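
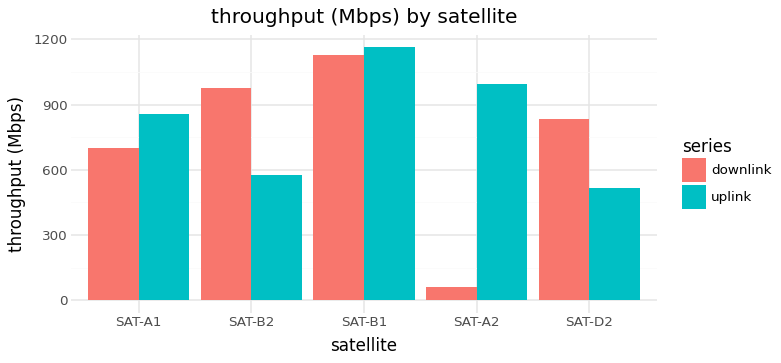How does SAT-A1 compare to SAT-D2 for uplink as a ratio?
≈ 1.8×

SAT-A1 ≈ 900, SAT-D2 ≈ 500; 900/500 ≈ 1.8.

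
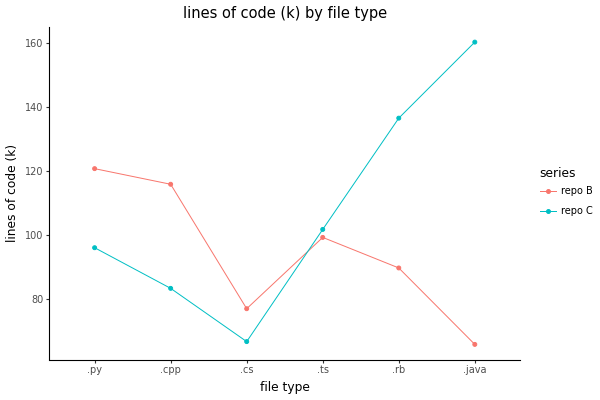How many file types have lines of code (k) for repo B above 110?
Above 110: .py, .cpp.

2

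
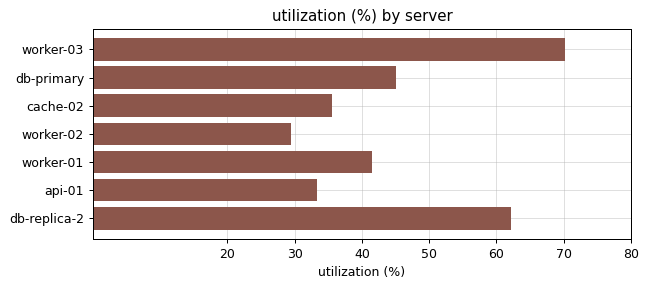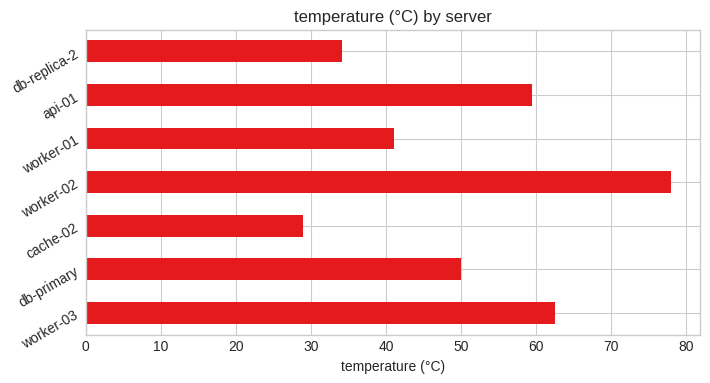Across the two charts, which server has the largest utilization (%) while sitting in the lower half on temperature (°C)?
db-replica-2

Chart 2 median temperature (°C) ≈ 50; below-median servers: cache-02, worker-01, db-replica-2. Among those, db-replica-2 has the highest utilization (%) (≈ 60).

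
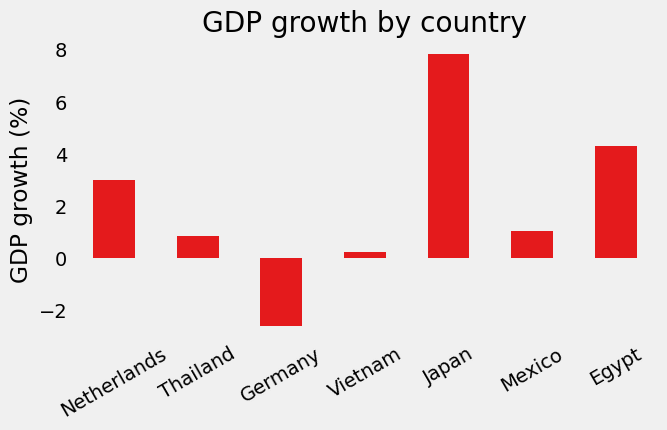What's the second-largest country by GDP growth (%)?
Egypt

Top 3: Japan ≈ 8, Egypt ≈ 4, Netherlands ≈ 3.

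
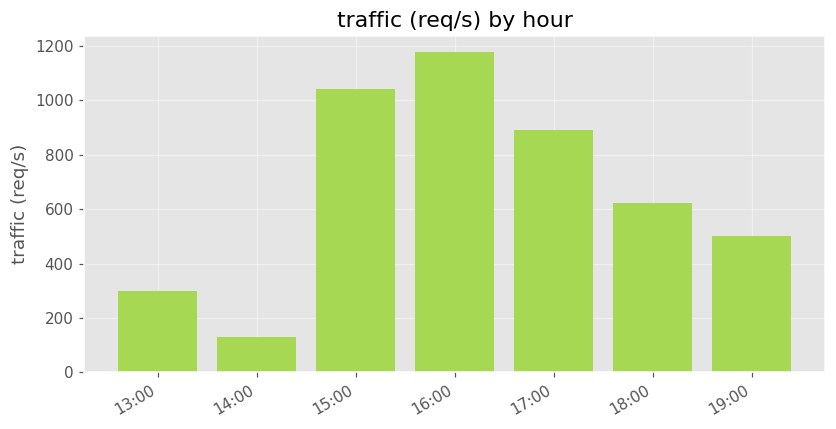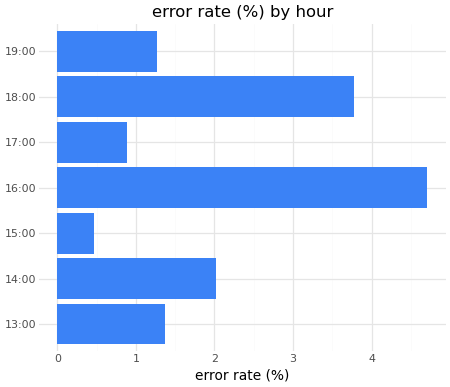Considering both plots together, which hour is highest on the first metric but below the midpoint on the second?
15:00

Chart 2 median error rate (%) ≈ 1.5; below-median hours: 15:00, 17:00, 19:00. Among those, 15:00 has the highest traffic (req/s) (≈ 1000).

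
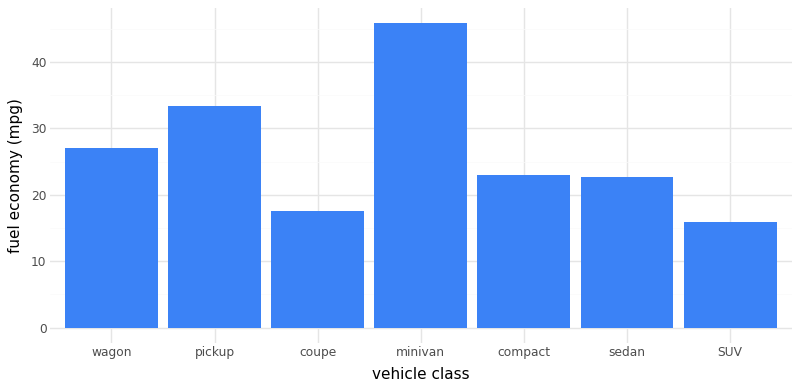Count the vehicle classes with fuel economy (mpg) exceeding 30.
2

Above 30: pickup, minivan.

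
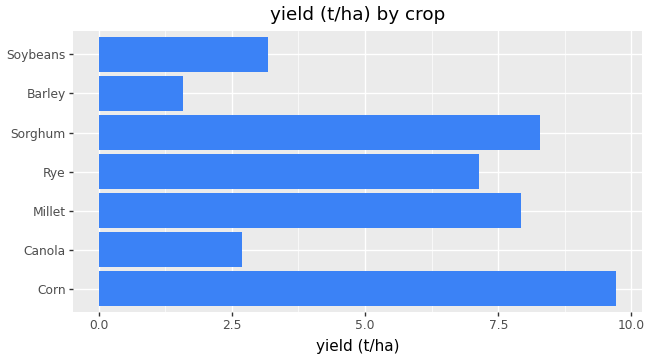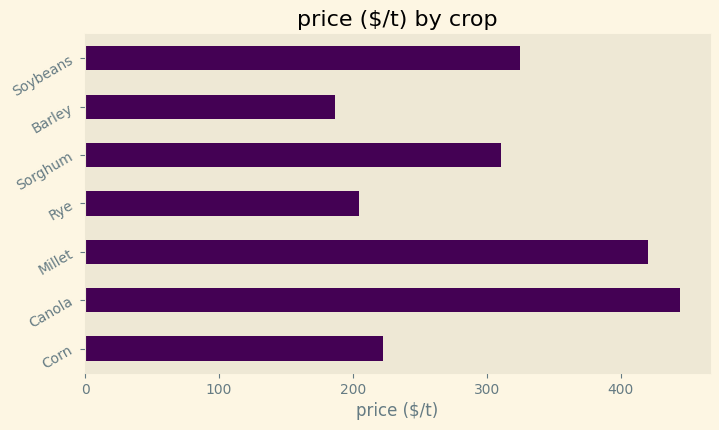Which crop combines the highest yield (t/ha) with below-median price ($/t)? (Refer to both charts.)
Chart 2 median price ($/t) ≈ 300; below-median crops: Corn, Rye, Barley. Among those, Corn has the highest yield (t/ha) (≈ 10).

Corn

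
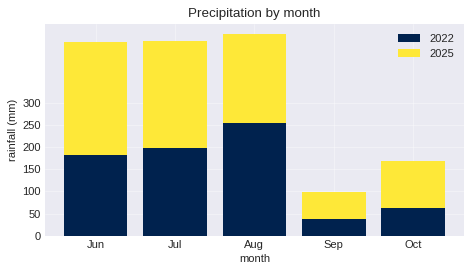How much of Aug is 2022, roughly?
≈ 250

2022 top ≈ 250, bottom ≈ 0; segment ≈ 250.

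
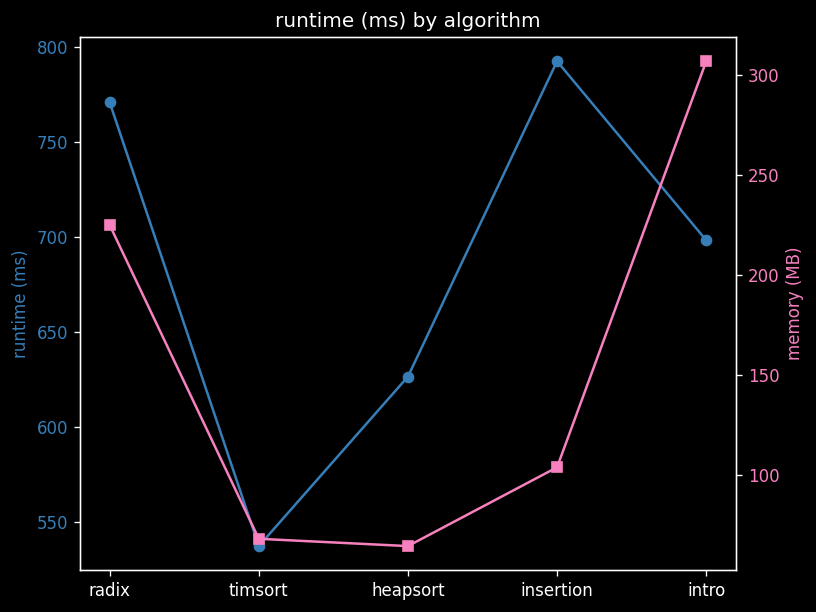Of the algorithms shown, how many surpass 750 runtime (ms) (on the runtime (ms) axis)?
2

Above 750: radix, insertion.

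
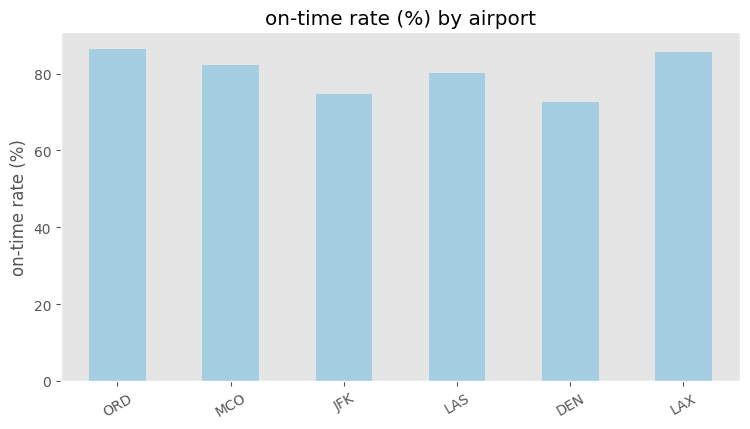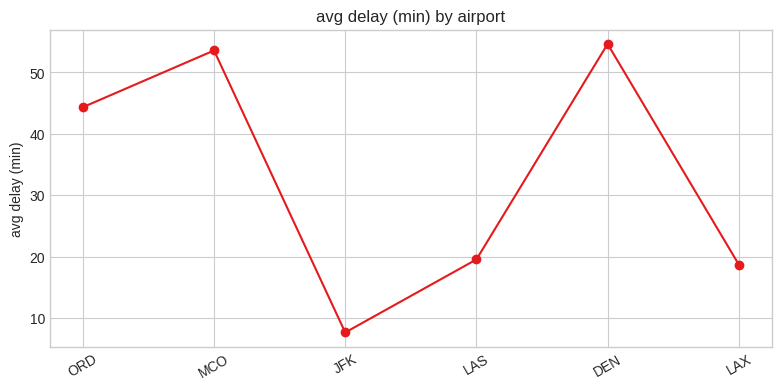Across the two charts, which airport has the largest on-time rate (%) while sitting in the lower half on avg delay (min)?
LAX

Chart 2 median avg delay (min) ≈ 30; below-median airports: JFK, LAS, LAX. Among those, LAX has the highest on-time rate (%) (≈ 90).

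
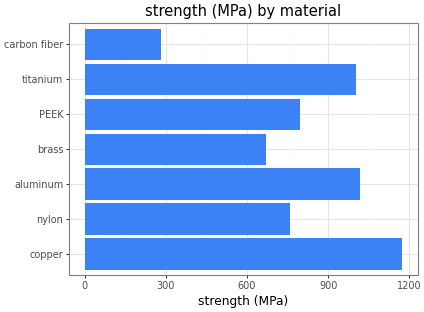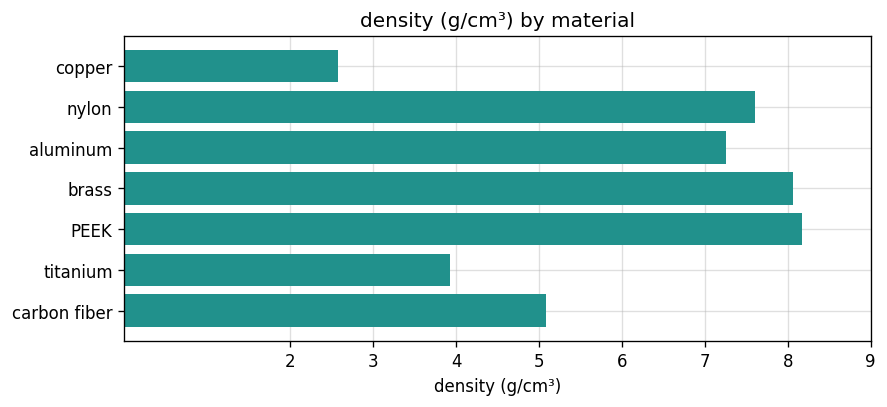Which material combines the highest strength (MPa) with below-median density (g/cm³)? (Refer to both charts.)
Chart 2 median density (g/cm³) ≈ 7; below-median materials: copper, titanium, carbon fiber. Among those, copper has the highest strength (MPa) (≈ 1200).

copper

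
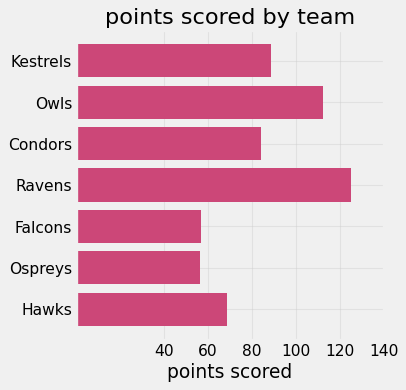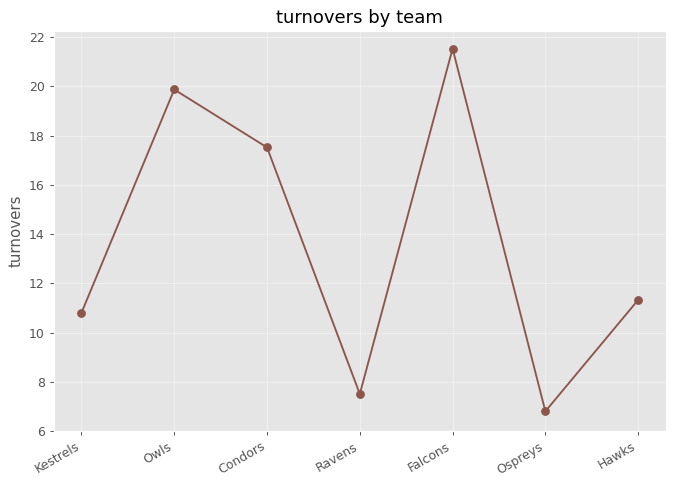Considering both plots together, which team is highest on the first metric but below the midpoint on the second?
Ravens

Chart 2 median turnovers ≈ 12; below-median teams: Kestrels, Ravens, Ospreys. Among those, Ravens has the highest points scored (≈ 120).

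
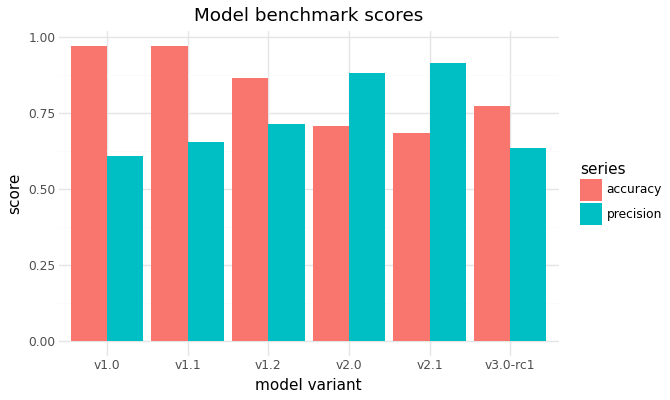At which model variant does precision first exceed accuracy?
v2.0

v1.2: precision ≈ 0.7 vs accuracy ≈ 0.9 (not yet); v2.0: precision ≈ 0.9 vs accuracy ≈ 0.7 (first crossover).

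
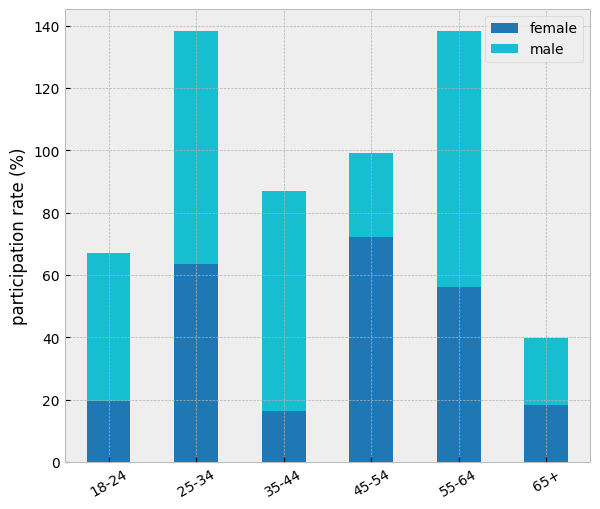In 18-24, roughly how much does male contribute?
male top ≈ 60, bottom ≈ 20; segment ≈ 40.

≈ 40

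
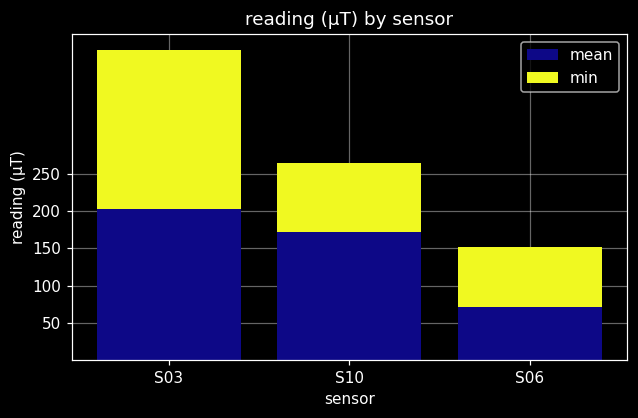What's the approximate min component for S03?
min top ≈ 400, bottom ≈ 200; segment ≈ 200.

≈ 200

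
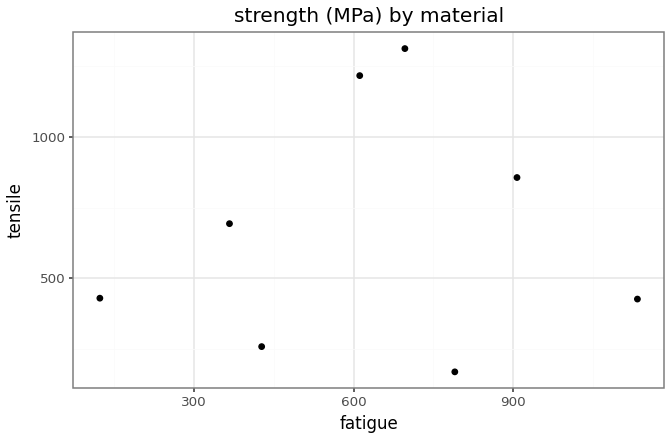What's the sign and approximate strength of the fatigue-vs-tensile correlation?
Points are roughly uncorrelated; weak (|r| ≈ 0.1).

no clear correlation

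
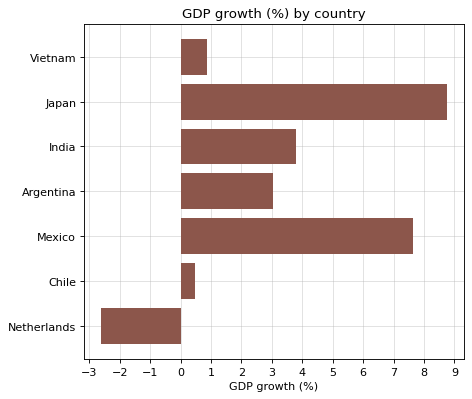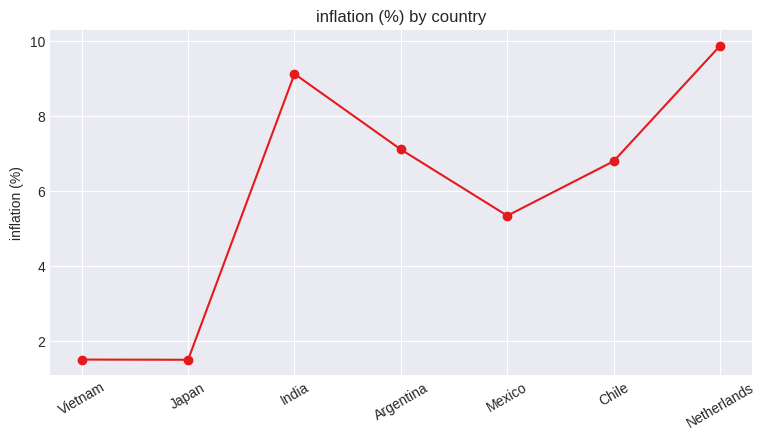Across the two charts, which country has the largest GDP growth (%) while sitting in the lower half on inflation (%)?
Chart 2 median inflation (%) ≈ 7; below-median countries: Vietnam, Japan, Mexico. Among those, Japan has the highest GDP growth (%) (≈ 9).

Japan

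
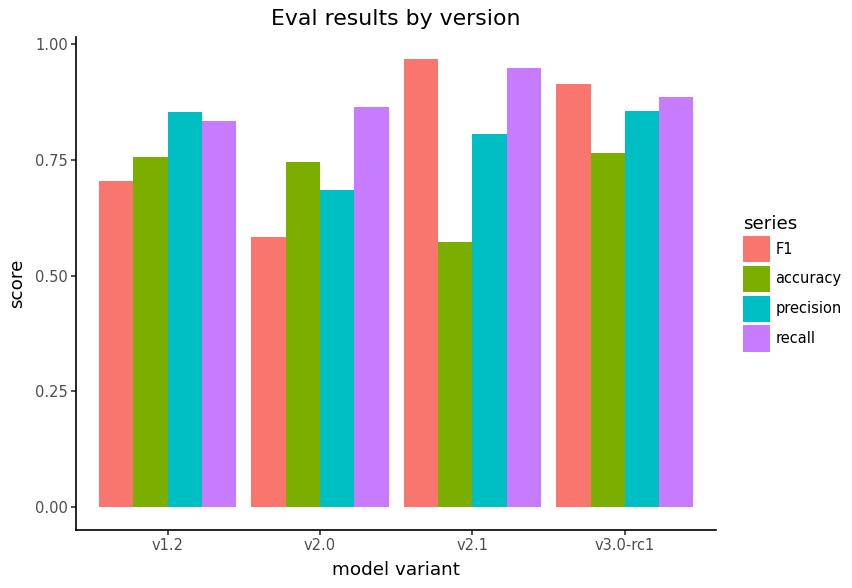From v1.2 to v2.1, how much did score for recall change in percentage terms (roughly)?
v1.2 ≈ 0.8, v2.1 ≈ 0.9; (0.9 − 0.8) / 0.8 ≈ +12.5%.

≈ +12.5%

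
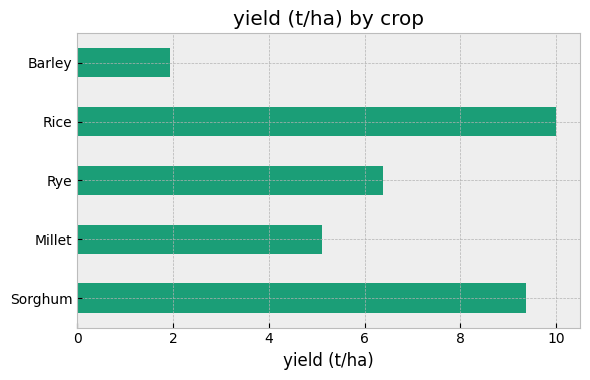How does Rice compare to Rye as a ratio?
≈ 1.67×

Rice ≈ 10, Rye ≈ 6; 10/6 ≈ 1.67.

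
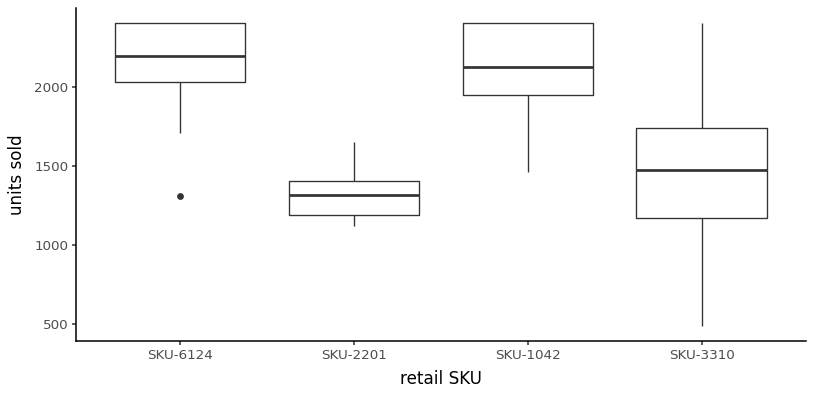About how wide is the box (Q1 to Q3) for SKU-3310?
≈ 500

Q3 ≈ 1700, Q1 ≈ 1200; IQR ≈ 500.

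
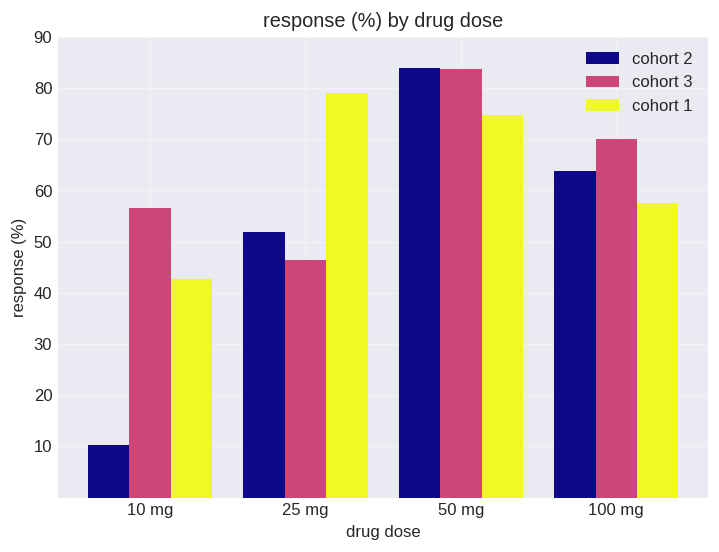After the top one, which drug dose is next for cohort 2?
Top 3 for cohort 2: 50 mg ≈ 80, 100 mg ≈ 60, 25 mg ≈ 50.

100 mg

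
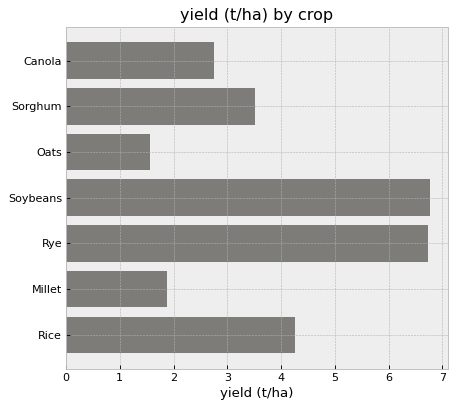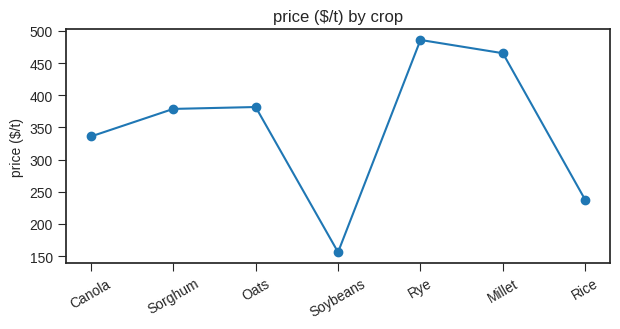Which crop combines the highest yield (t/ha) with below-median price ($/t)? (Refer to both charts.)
Chart 2 median price ($/t) ≈ 400; below-median crops: Canola, Soybeans, Rice. Among those, Soybeans has the highest yield (t/ha) (≈ 7).

Soybeans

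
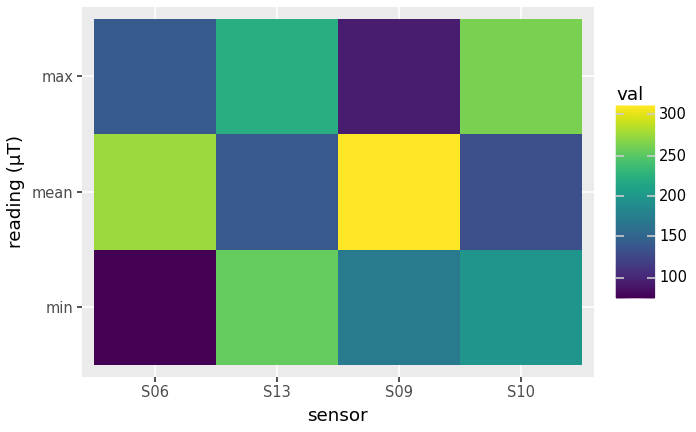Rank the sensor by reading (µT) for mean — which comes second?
Top 3 for mean: S09 ≈ 320, S06 ≈ 280, S13 ≈ 140.

S06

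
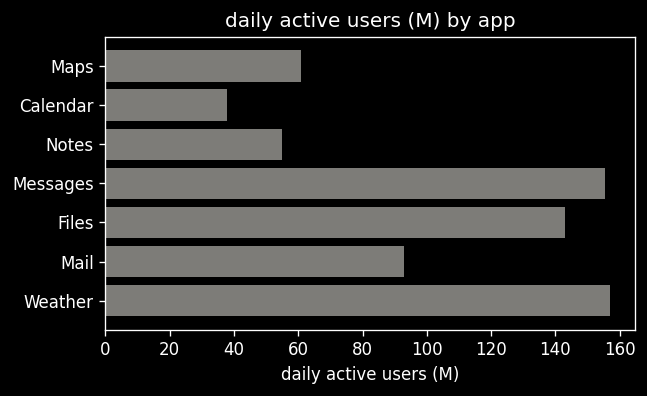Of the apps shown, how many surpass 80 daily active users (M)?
Above 80: Messages, Files, Mail, Weather.

4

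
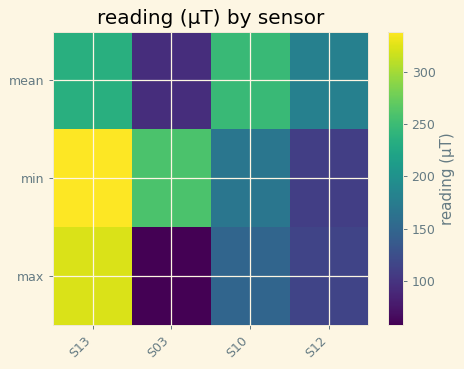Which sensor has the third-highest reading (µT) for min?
Top 4 for min: S13 ≈ 350, S03 ≈ 250, S10 ≈ 175, S12 ≈ 100.

S10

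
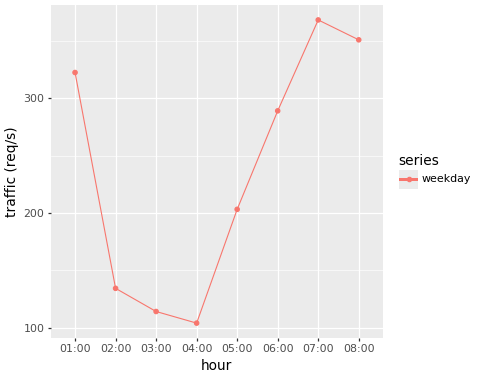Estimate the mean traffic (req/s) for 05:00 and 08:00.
≈ 275

(200 + 350) / 2 ≈ 275.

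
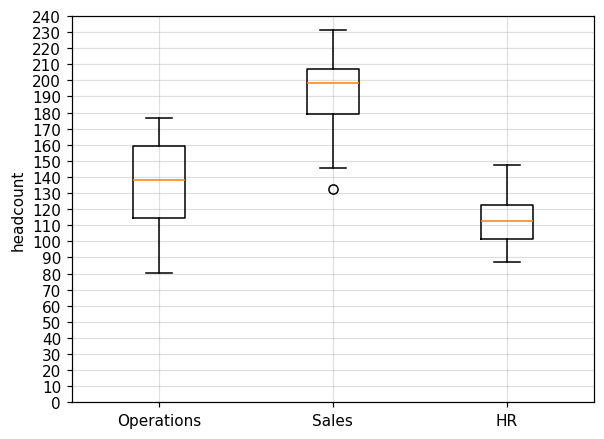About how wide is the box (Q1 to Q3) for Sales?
Q3 ≈ 210, Q1 ≈ 180; IQR ≈ 30.

≈ 30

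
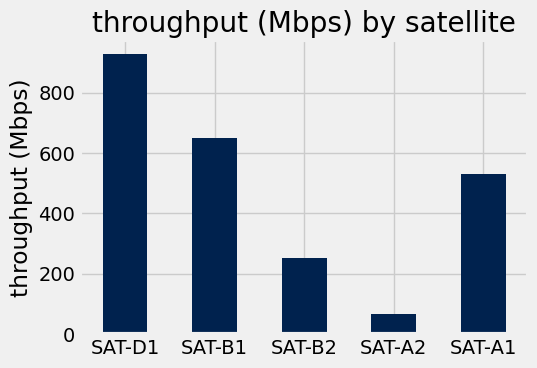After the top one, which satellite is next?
SAT-B1

Top 3: SAT-D1 ≈ 900, SAT-B1 ≈ 600, SAT-A1 ≈ 500.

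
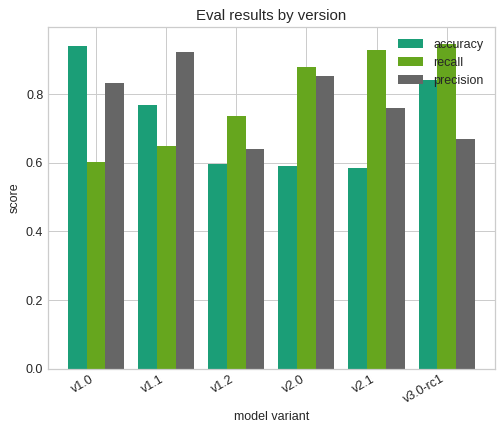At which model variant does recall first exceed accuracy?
v1.2

v1.1: recall ≈ 0.6 vs accuracy ≈ 0.8 (not yet); v1.2: recall ≈ 0.7 vs accuracy ≈ 0.6 (first crossover).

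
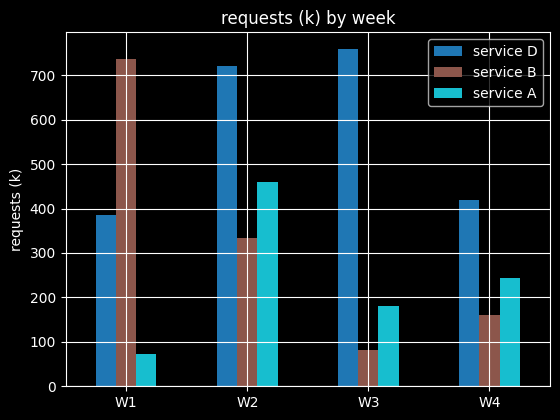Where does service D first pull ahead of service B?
W2

W1: service D ≈ 400 vs service B ≈ 700 (not yet); W2: service D ≈ 700 vs service B ≈ 300 (first crossover).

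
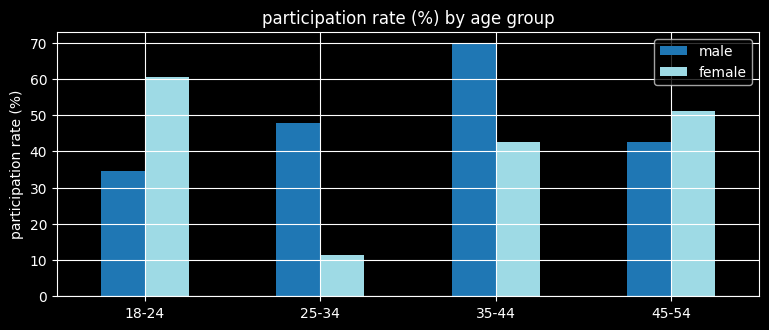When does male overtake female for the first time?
25-34

18-24: male ≈ 30 vs female ≈ 60 (not yet); 25-34: male ≈ 50 vs female ≈ 10 (first crossover).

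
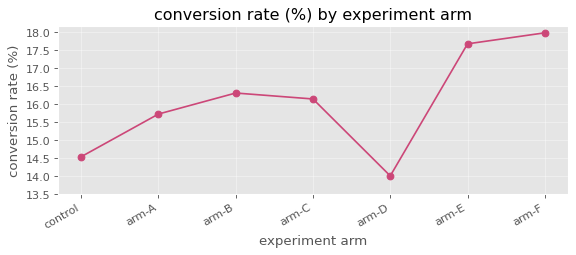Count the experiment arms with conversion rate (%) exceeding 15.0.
5

Above 15.0: arm-A, arm-B, arm-C, arm-E, arm-F.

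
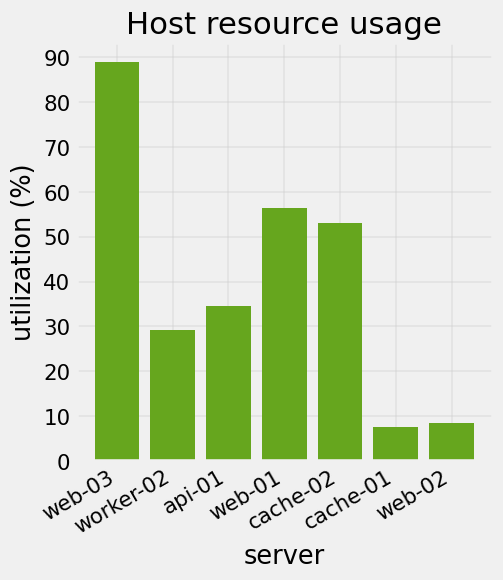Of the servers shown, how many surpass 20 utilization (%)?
5

Above 20: web-03, worker-02, api-01, web-01, cache-02.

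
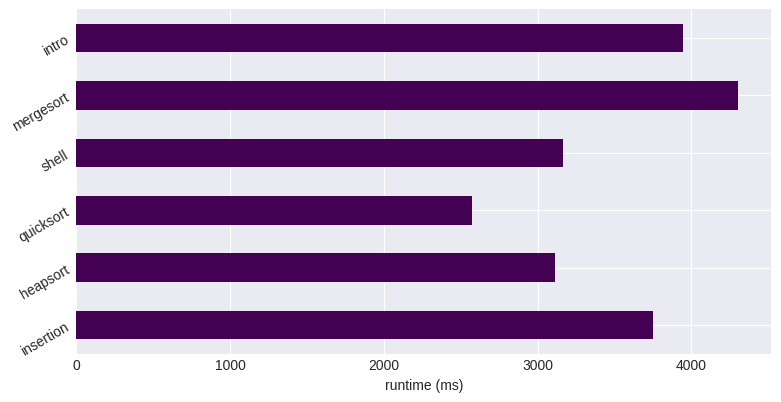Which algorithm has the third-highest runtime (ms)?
insertion

Top 4: mergesort ≈ 4500, intro ≈ 4000, insertion ≈ 3500, shell ≈ 3000.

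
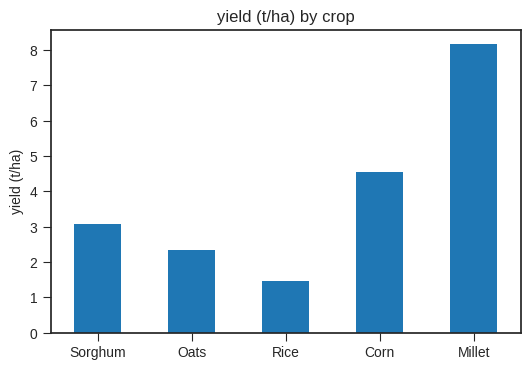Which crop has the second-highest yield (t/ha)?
Top 3: Millet ≈ 8, Corn ≈ 5, Sorghum ≈ 3.

Corn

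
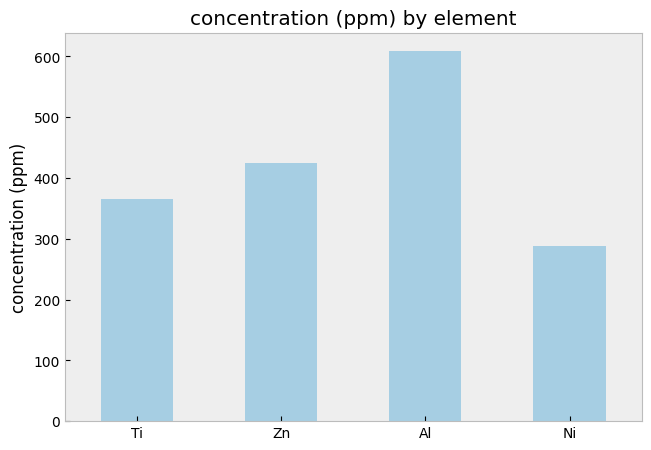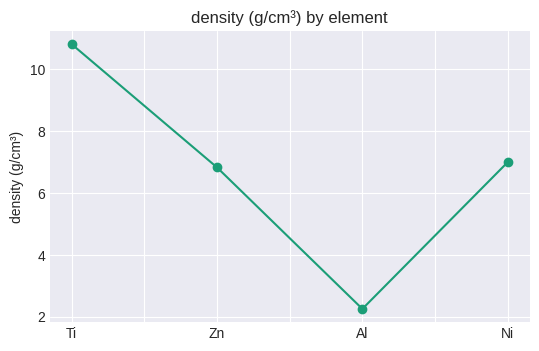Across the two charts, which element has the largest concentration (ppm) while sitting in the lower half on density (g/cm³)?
Al

Chart 2 median density (g/cm³) ≈ 7; below-median elements: Zn, Al. Among those, Al has the highest concentration (ppm) (≈ 600).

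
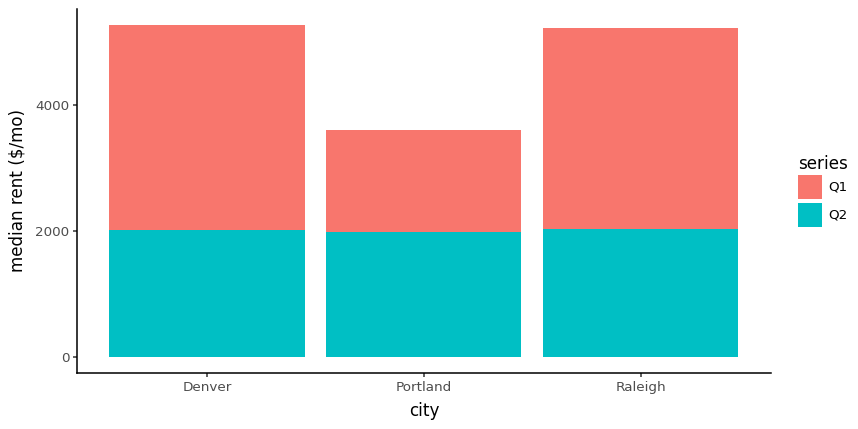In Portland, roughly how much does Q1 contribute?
Q1 top ≈ 3500, bottom ≈ 2000; segment ≈ 1500.

≈ 1500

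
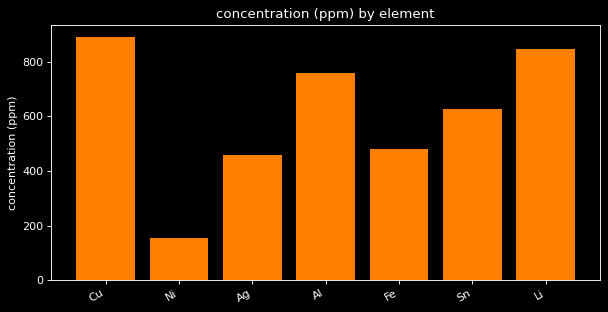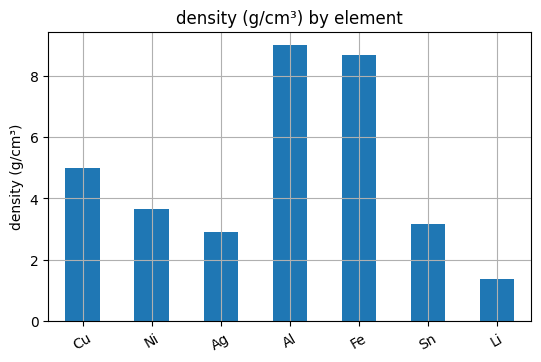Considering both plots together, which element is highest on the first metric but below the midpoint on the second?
Chart 2 median density (g/cm³) ≈ 4; below-median elements: Ag, Sn, Li. Among those, Li has the highest concentration (ppm) (≈ 800).

Li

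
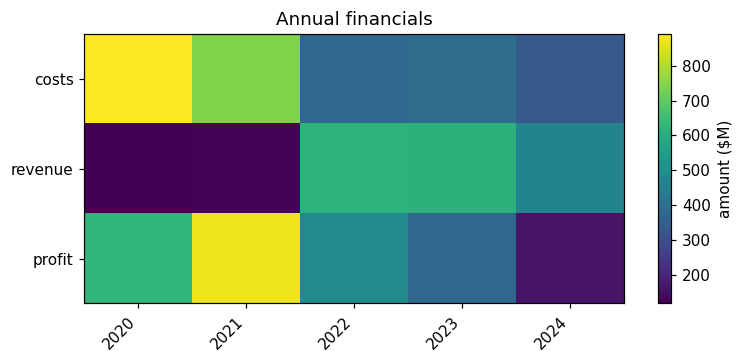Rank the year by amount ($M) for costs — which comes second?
2021

Top 3 for costs: 2020 ≈ 900, 2021 ≈ 700, 2023 ≈ 400.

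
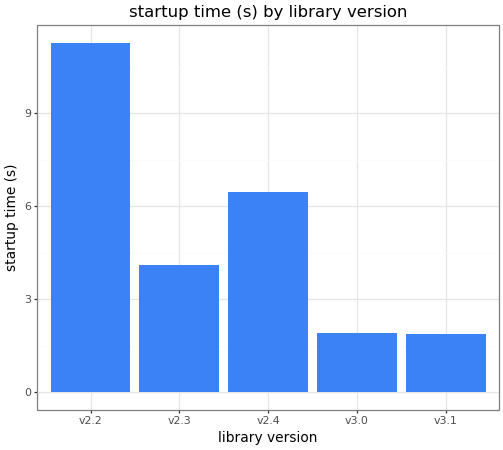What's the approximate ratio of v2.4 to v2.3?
v2.4 ≈ 6, v2.3 ≈ 4; 6/4 ≈ 1.5.

≈ 1.5×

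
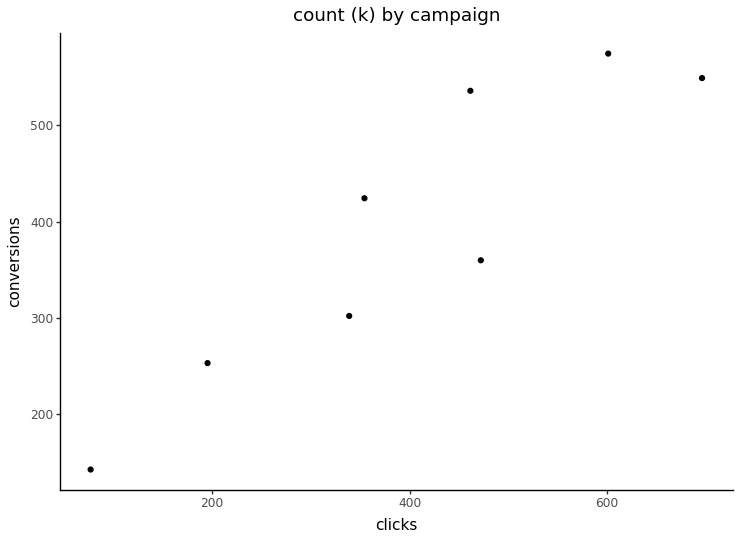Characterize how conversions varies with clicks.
Points are positively correlated; strong (|r| ≈ 0.9).

positive, strong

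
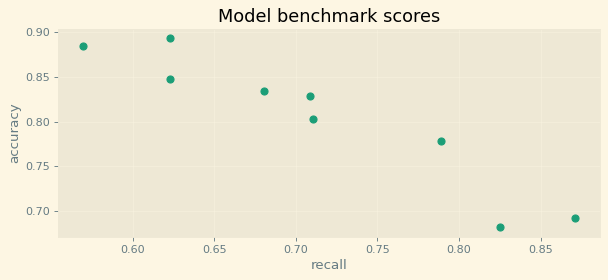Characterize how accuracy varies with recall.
negative, strong

Points are negatively correlated; strong (|r| ≈ 0.9).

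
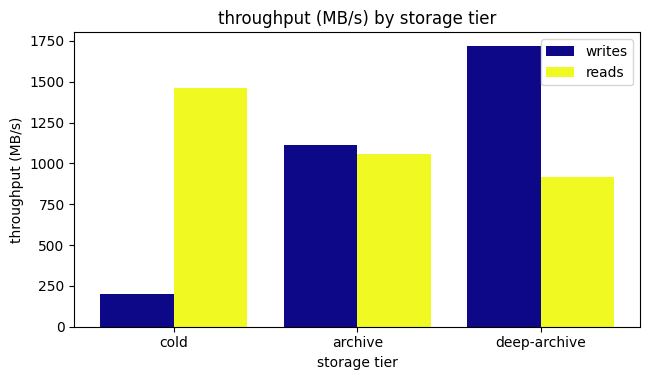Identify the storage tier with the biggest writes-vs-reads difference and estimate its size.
cold: writes ≈ 200, reads ≈ 1400 → gap ≈ 1200. Next-largest (deep-archive) is only ≈ 800.

cold, ≈ 1200 MB/s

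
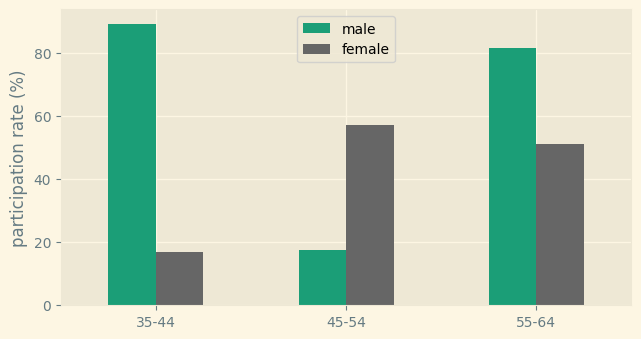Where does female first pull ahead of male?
35-44: female ≈ 20 vs male ≈ 90 (not yet); 45-54: female ≈ 60 vs male ≈ 20 (first crossover).

45-54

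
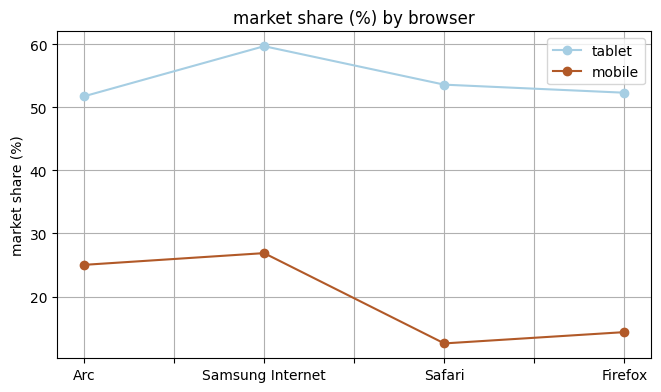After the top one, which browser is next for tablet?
Top 3 for tablet: Samsung Internet ≈ 60, Safari ≈ 55, Firefox ≈ 50.

Safari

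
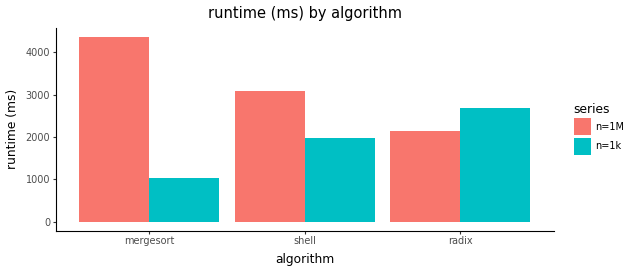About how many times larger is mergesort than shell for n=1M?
mergesort ≈ 4500, shell ≈ 3000; 4500/3000 ≈ 1.5.

≈ 1.5×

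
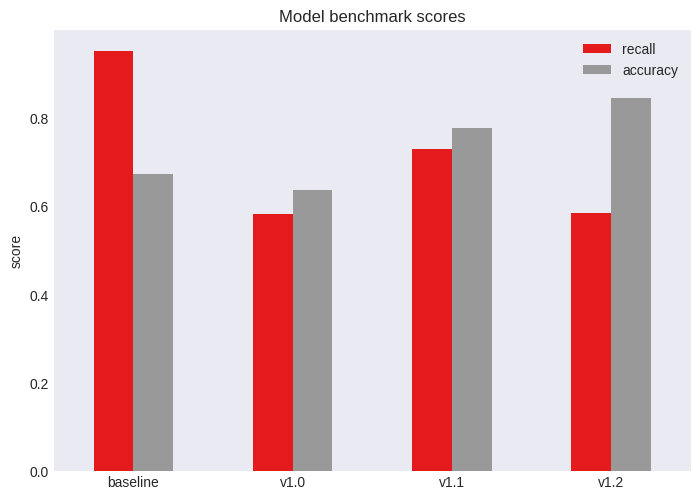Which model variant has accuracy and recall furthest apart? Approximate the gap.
baseline: accuracy ≈ 0.7, recall ≈ 1.0 → gap ≈ 0.3. Next-largest (v1.2) is only ≈ 0.2.

baseline, ≈ 0.3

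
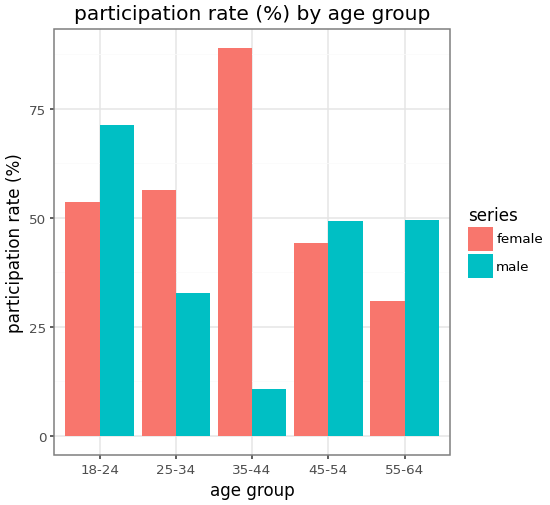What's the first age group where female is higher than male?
25-34

18-24: female ≈ 50 vs male ≈ 70 (not yet); 25-34: female ≈ 60 vs male ≈ 30 (first crossover).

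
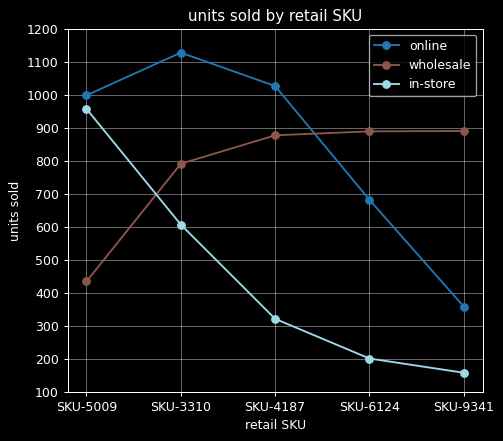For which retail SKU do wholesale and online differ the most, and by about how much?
SKU-5009, ≈ 600

SKU-5009: wholesale ≈ 400, online ≈ 1000 → gap ≈ 600. Next-largest (SKU-9341) is only ≈ 500.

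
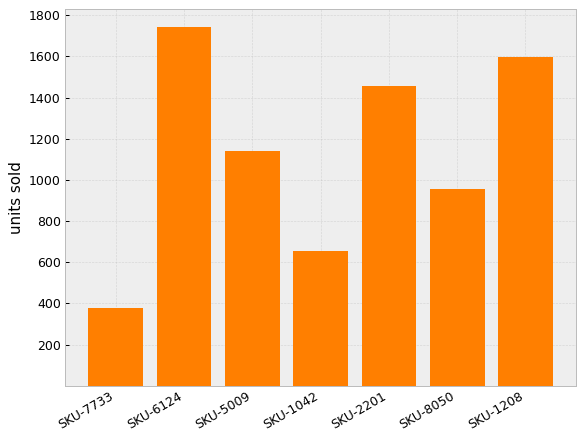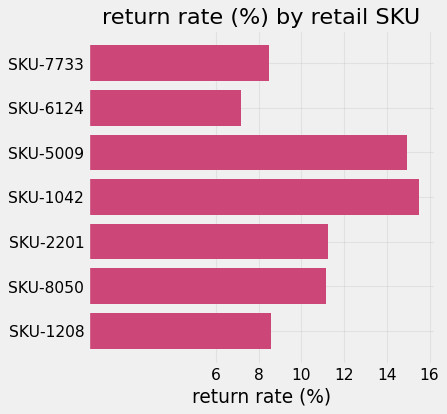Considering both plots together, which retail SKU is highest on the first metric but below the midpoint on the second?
Chart 2 median return rate (%) ≈ 12; below-median retail SKUs: SKU-7733, SKU-6124, SKU-1208. Among those, SKU-6124 has the highest units sold (≈ 1800).

SKU-6124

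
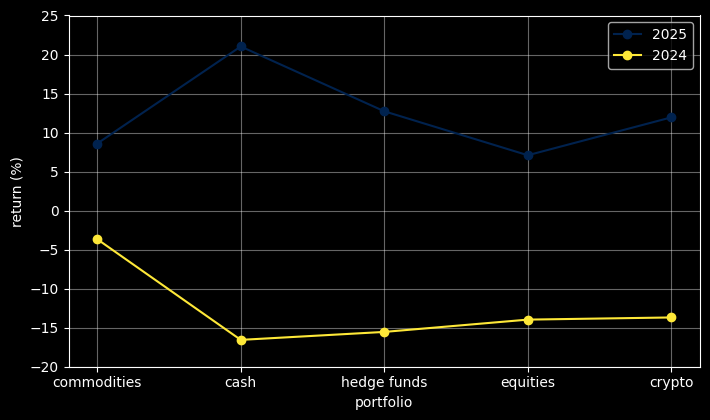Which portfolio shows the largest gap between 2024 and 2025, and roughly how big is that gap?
cash: 2024 ≈ -15, 2025 ≈ 20 → gap ≈ 35. Next-largest (hedge funds) is only ≈ 30.

cash, ≈ 35 %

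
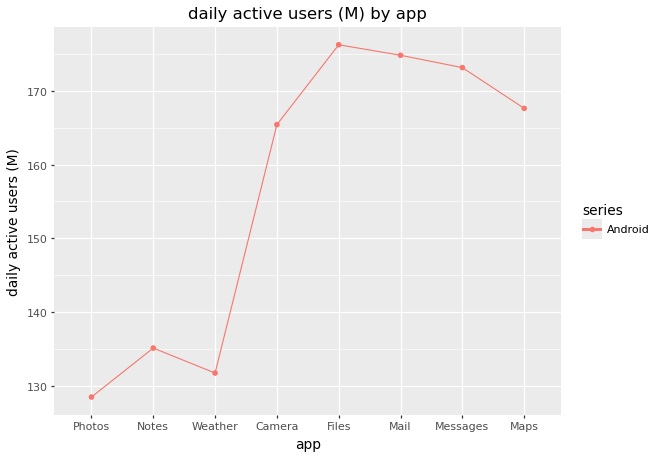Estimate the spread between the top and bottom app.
≈ 45

Max Files ≈ 175, min Photos ≈ 130; range ≈ 45.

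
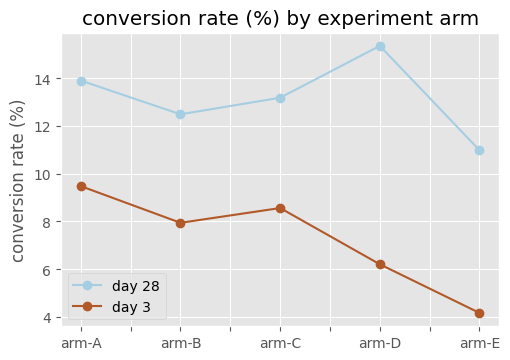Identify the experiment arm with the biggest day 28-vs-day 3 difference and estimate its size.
arm-D: day 28 ≈ 15, day 3 ≈ 6 → gap ≈ 9. Next-largest (arm-E) is only ≈ 7.

arm-D, ≈ 9 %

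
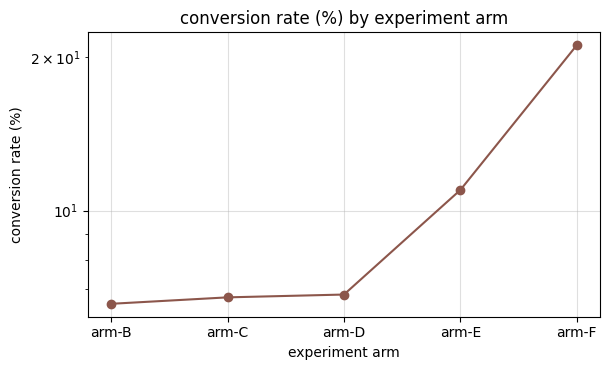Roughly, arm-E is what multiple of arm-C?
≈ 1.67×

arm-E ≈ 10, arm-C ≈ 6; 10/6 ≈ 1.67.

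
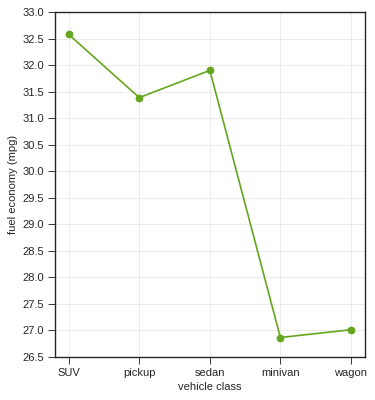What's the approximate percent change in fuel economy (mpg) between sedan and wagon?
sedan ≈ 32.0, wagon ≈ 27.0; (27.0 − 32.0) / 32.0 ≈ -15.6%.

≈ -15.6%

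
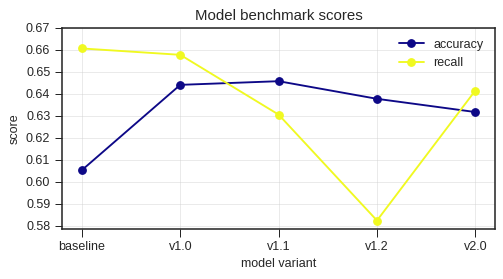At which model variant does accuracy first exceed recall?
v1.1

v1.0: accuracy ≈ 0.64 vs recall ≈ 0.66 (not yet); v1.1: accuracy ≈ 0.65 vs recall ≈ 0.63 (first crossover).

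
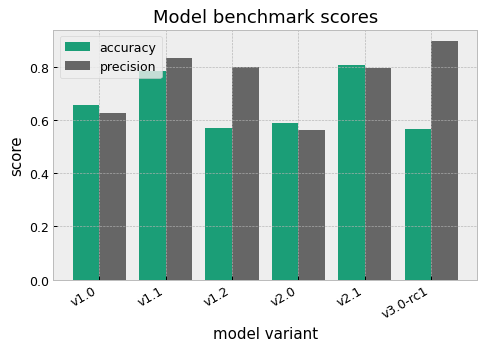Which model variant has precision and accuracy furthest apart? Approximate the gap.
v3.0-rc1, ≈ 0.3

v3.0-rc1: precision ≈ 0.9, accuracy ≈ 0.6 → gap ≈ 0.3. Next-largest (v1.2) is only ≈ 0.2.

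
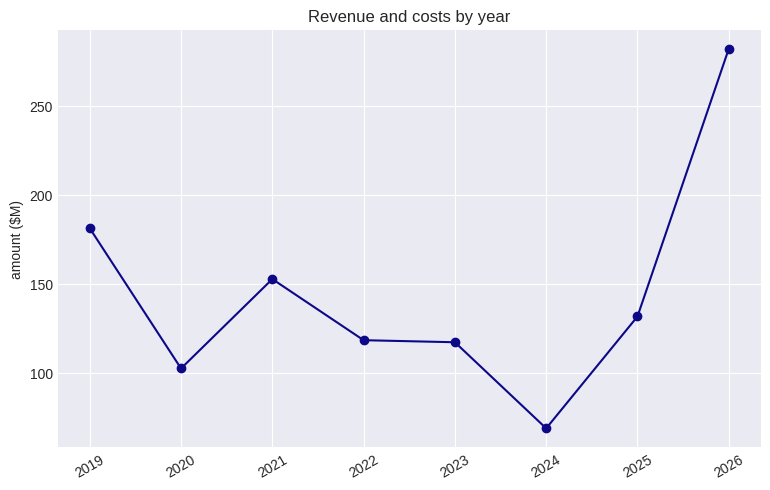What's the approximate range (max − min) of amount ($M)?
≈ 220

Max 2026 ≈ 280, min 2024 ≈ 60; range ≈ 220.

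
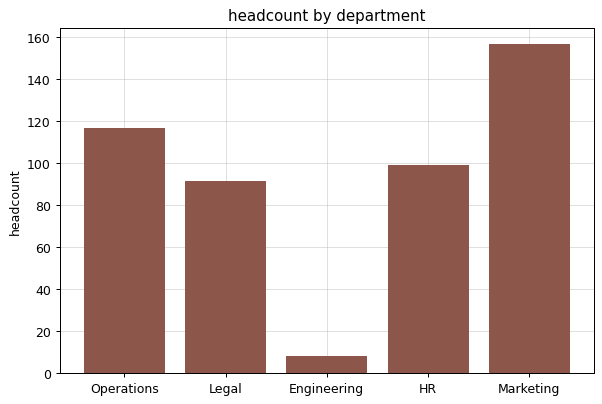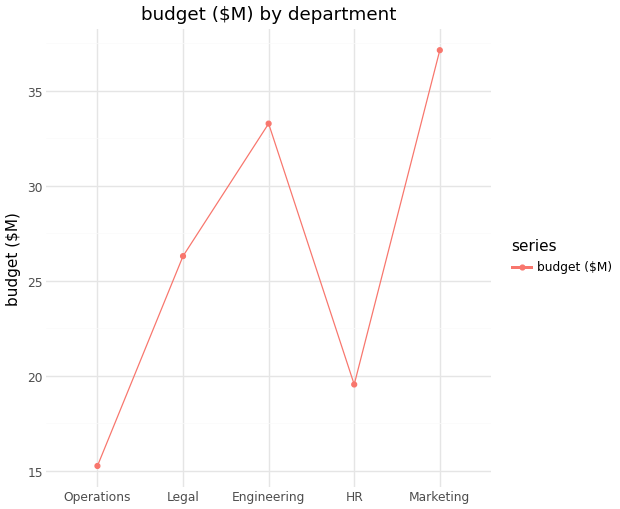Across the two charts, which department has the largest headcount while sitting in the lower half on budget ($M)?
Operations

Chart 2 median budget ($M) ≈ 25; below-median departments: Operations, HR. Among those, Operations has the highest headcount (≈ 120).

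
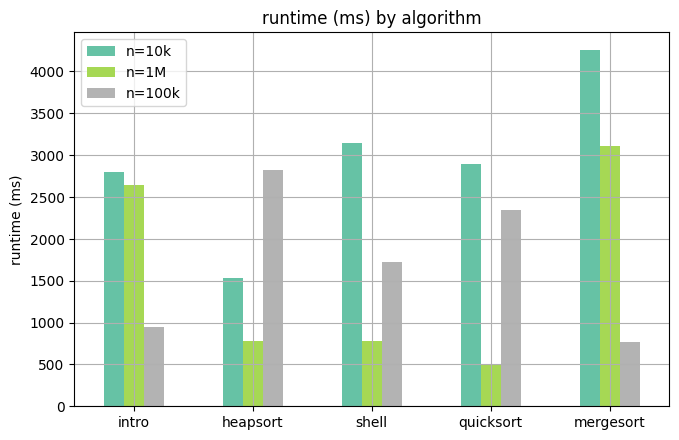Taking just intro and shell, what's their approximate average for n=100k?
≈ 1250

(1000 + 1500) / 2 ≈ 1250.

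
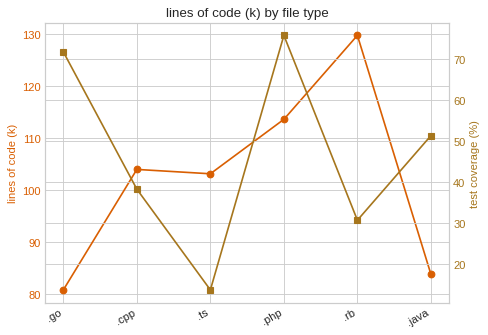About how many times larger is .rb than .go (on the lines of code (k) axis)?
.rb ≈ 130, .go ≈ 80; 130/80 ≈ 1.62.

≈ 1.62×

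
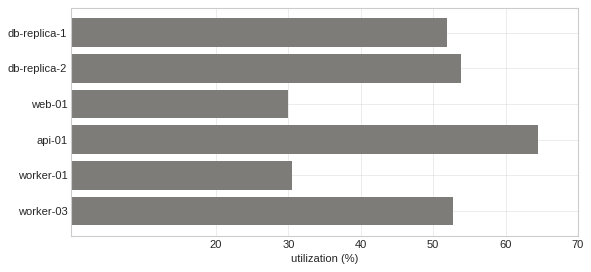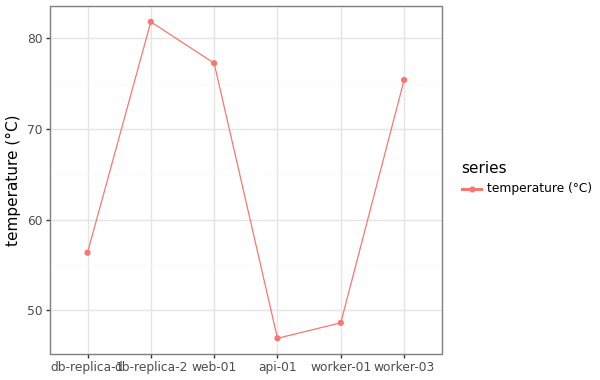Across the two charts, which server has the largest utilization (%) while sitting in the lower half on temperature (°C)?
api-01

Chart 2 median temperature (°C) ≈ 70; below-median servers: db-replica-1, api-01, worker-01. Among those, api-01 has the highest utilization (%) (≈ 60).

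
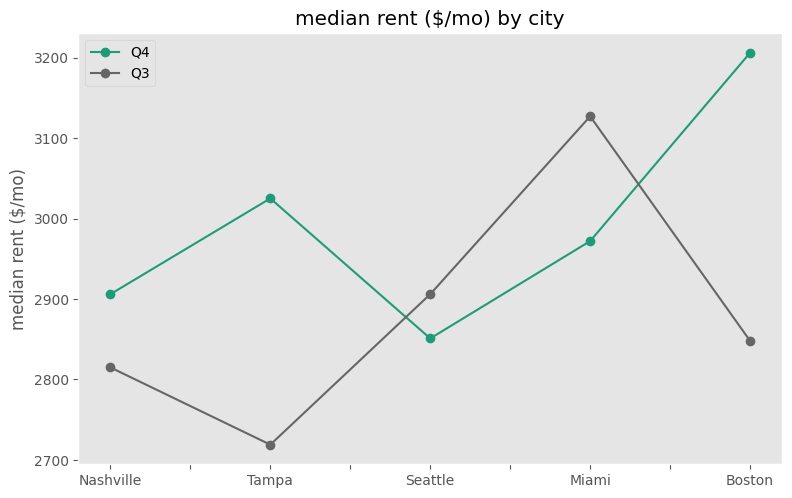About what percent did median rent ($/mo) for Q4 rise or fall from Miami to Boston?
Miami ≈ 2950, Boston ≈ 3200; (3200 − 2950) / 2950 ≈ +8.5%.

≈ +8.5%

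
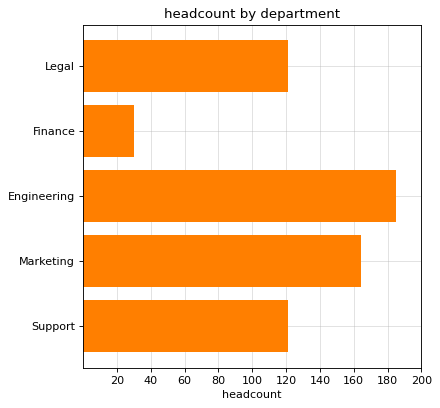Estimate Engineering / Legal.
≈ 1.5×

Engineering ≈ 180, Legal ≈ 120; 180/120 ≈ 1.5.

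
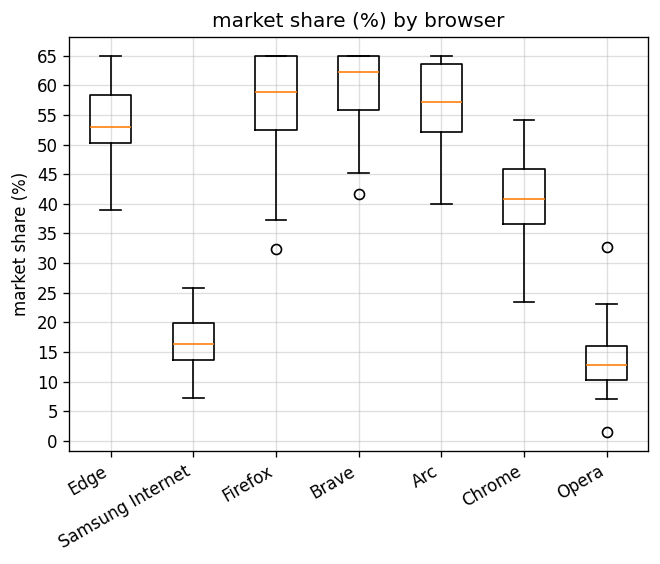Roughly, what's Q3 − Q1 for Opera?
Q3 ≈ 15, Q1 ≈ 10; IQR ≈ 5.

≈ 5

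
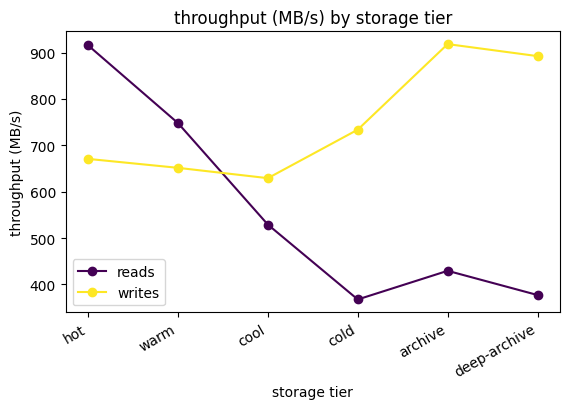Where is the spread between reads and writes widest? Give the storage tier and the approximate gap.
deep-archive, ≈ 500 MB/s

deep-archive: reads ≈ 400, writes ≈ 900 → gap ≈ 500. Next-largest (archive) is only ≈ 450.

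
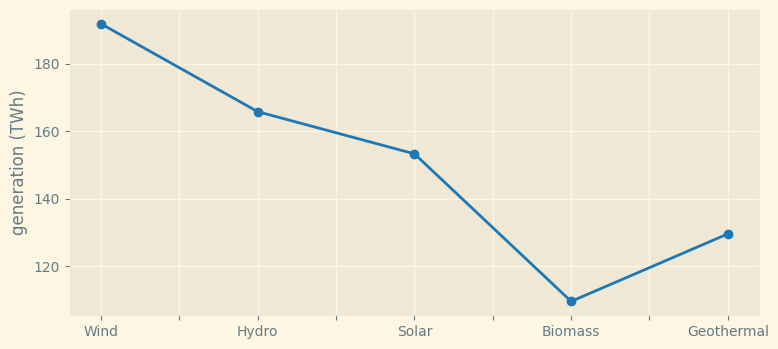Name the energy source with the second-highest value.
Top 3: Wind ≈ 190, Hydro ≈ 170, Solar ≈ 150.

Hydro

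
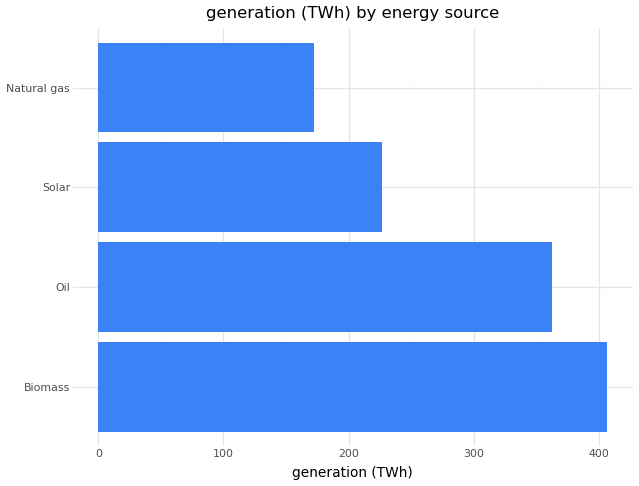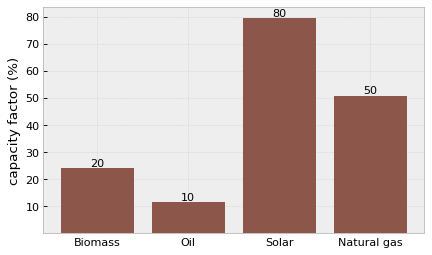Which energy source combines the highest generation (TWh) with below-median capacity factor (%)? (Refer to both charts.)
Biomass

Chart 2 median capacity factor (%) ≈ 40; below-median energy sources: Biomass, Oil. Among those, Biomass has the highest generation (TWh) (≈ 400).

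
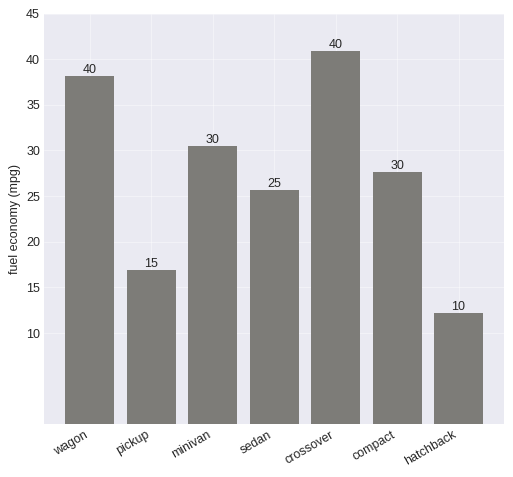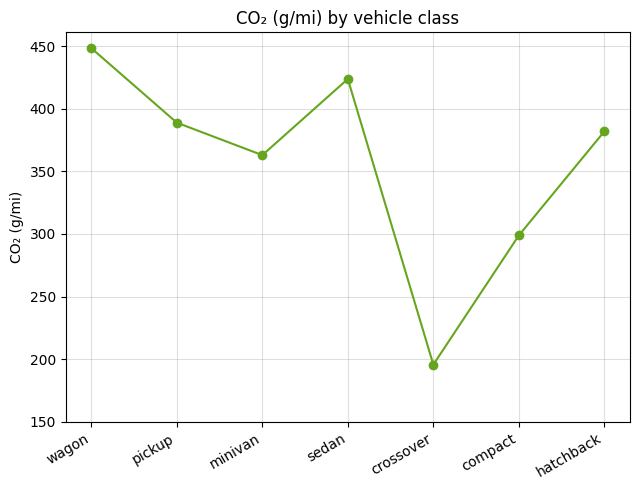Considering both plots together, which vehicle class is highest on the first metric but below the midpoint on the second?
crossover

Chart 2 median CO₂ (g/mi) ≈ 400; below-median vehicle classes: minivan, crossover, compact. Among those, crossover has the highest fuel economy (mpg) (≈ 40).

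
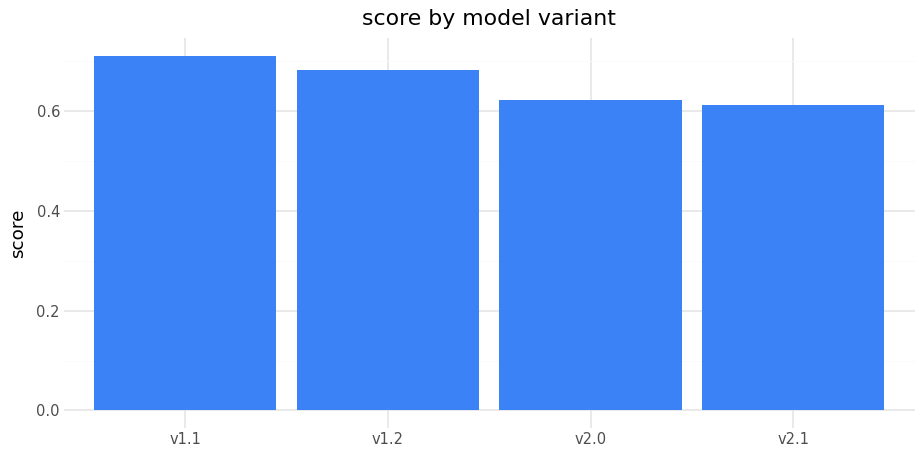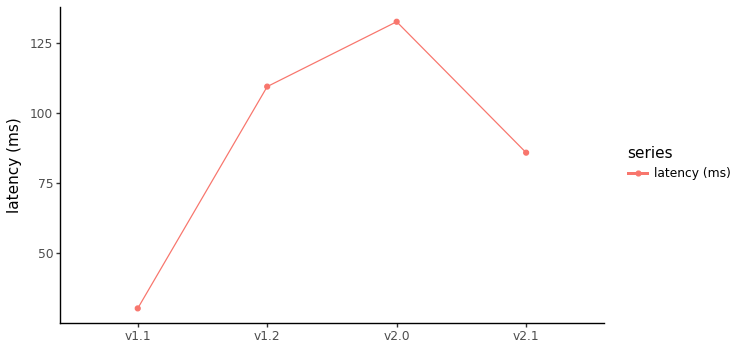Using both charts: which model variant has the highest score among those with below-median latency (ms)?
Chart 2 median latency (ms) ≈ 100; below-median model variants: v1.1, v2.1. Among those, v1.1 has the highest score (≈ 0.7).

v1.1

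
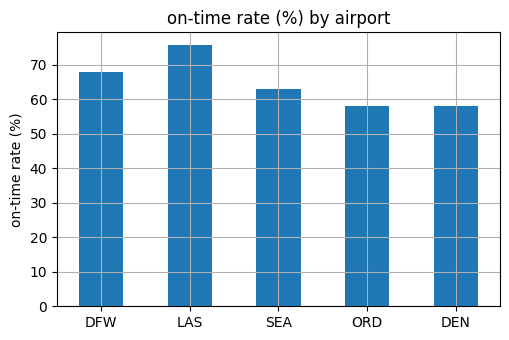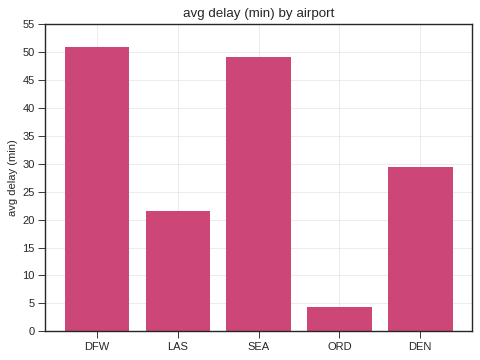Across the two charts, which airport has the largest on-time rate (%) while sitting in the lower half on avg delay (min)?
Chart 2 median avg delay (min) ≈ 30; below-median airports: LAS, ORD. Among those, LAS has the highest on-time rate (%) (≈ 80).

LAS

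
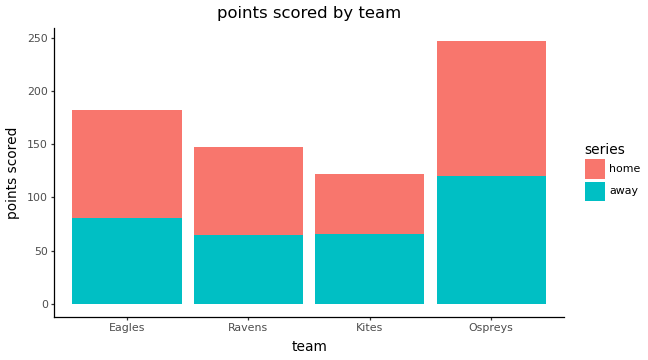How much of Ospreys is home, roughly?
≈ 125

home top ≈ 250, bottom ≈ 125; segment ≈ 125.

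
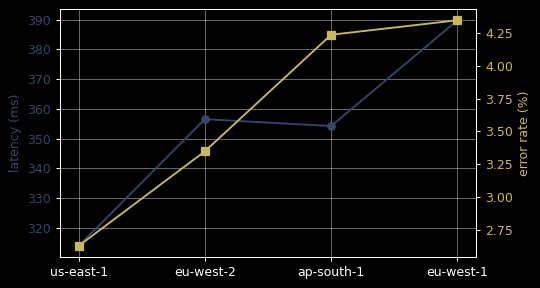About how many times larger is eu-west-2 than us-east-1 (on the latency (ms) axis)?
≈ 1.16×

eu-west-2 ≈ 360, us-east-1 ≈ 310; 360/310 ≈ 1.16.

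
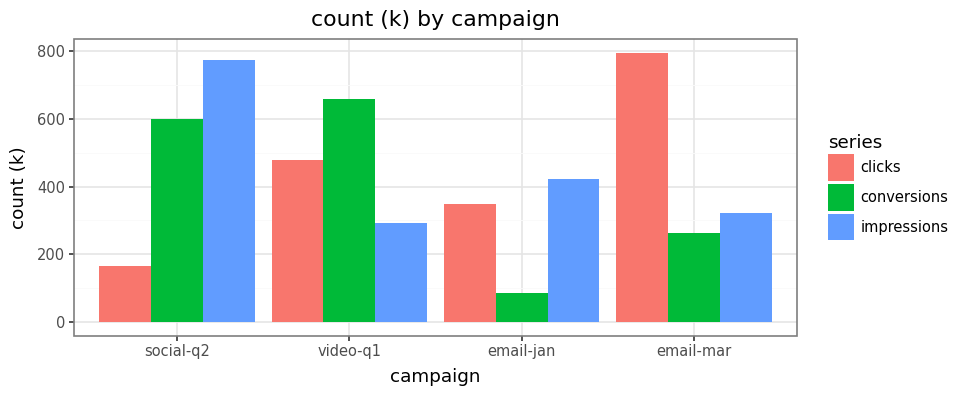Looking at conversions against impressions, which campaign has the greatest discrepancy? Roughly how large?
video-q1: conversions ≈ 700, impressions ≈ 300 → gap ≈ 400. Next-largest (email-jan) is only ≈ 300.

video-q1, ≈ 400 k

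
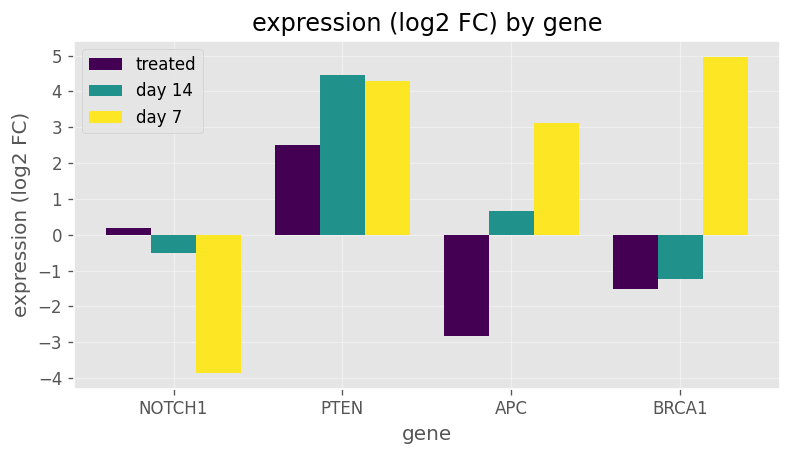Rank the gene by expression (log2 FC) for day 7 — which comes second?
PTEN

Top 3 for day 7: BRCA1 ≈ 5, PTEN ≈ 4, APC ≈ 3.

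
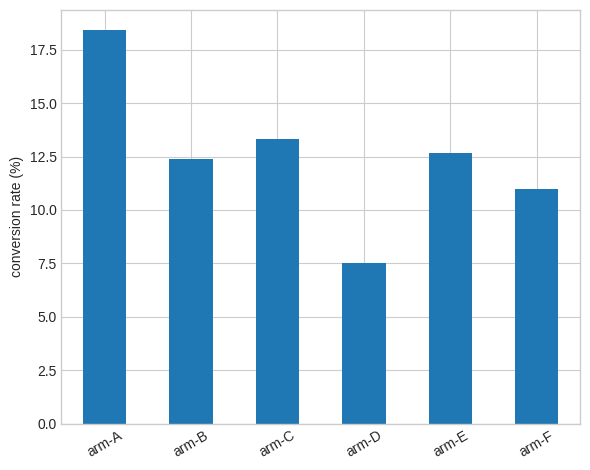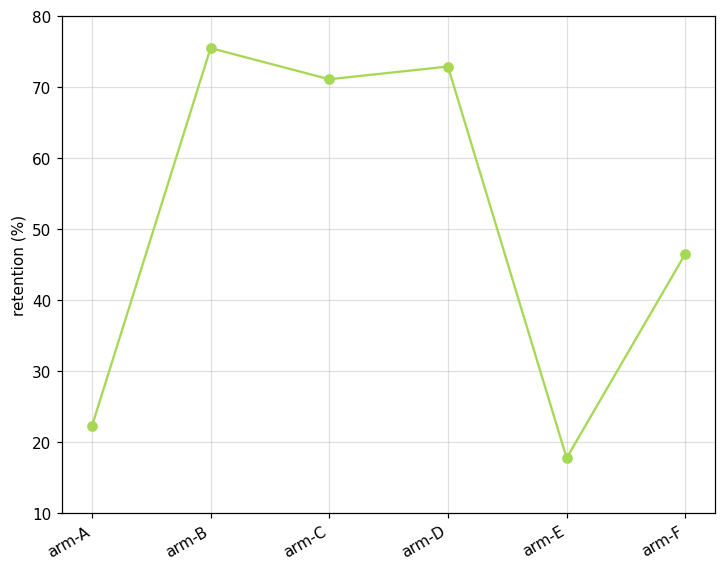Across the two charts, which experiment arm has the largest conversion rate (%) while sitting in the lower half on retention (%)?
Chart 2 median retention (%) ≈ 60; below-median experiment arms: arm-A, arm-E, arm-F. Among those, arm-A has the highest conversion rate (%) (≈ 18).

arm-A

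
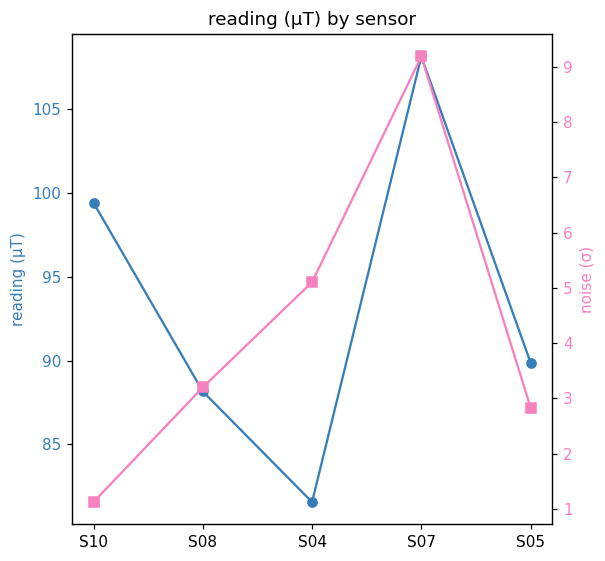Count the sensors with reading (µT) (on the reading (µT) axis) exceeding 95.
2

Above 95: S10, S07.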